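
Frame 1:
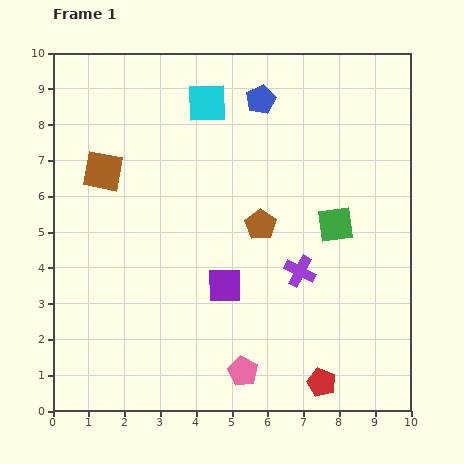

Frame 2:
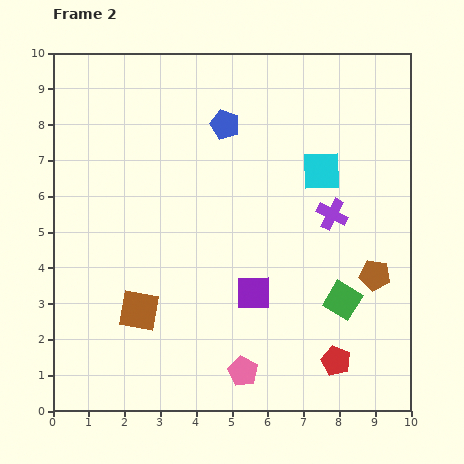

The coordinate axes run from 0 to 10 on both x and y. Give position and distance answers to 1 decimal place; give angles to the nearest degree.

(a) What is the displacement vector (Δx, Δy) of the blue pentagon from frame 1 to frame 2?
(-1.0, -0.7)

The blue pentagon was at (5.8, 8.7) in frame 1 and (4.8, 8.0) in frame 2.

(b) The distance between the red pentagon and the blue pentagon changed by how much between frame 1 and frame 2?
-0.8

Distance in frame 1: 8.1. Distance in frame 2: 7.3.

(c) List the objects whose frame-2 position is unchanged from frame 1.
the pink pentagon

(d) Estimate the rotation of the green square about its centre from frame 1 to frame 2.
39° clockwise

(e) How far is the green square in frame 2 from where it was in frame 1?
2.1

The green square moved from (7.9, 5.2) to (8.1, 3.1), a distance of √(0.2² + 2.1²) ≈ 2.1.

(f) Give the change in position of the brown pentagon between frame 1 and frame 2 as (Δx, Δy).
(3.2, -1.4)

The brown pentagon was at (5.8, 5.2) in frame 1 and (9.0, 3.8) in frame 2.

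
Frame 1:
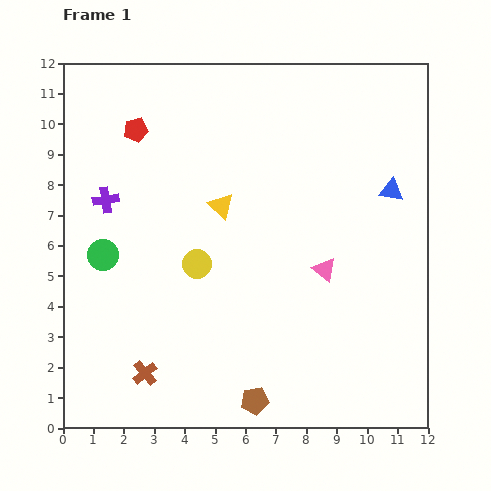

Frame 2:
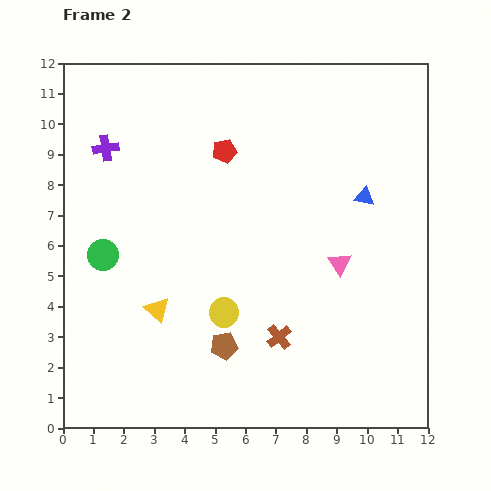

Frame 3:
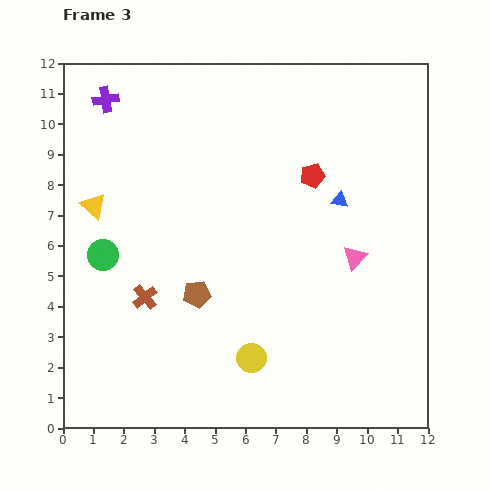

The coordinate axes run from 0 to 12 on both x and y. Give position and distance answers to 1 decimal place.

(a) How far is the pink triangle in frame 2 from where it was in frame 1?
0.5

The pink triangle moved from (8.6, 5.2) to (9.1, 5.4), a distance of √(0.5² + 0.2²) ≈ 0.5.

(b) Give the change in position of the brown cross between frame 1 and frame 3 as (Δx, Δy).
(0.0, 2.5)

The brown cross was at (2.7, 1.8) in frame 1 and (2.7, 4.3) in frame 3.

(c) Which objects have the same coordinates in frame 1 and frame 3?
the green circle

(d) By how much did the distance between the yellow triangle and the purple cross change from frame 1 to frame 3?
-0.3

Distance in frame 1: 3.8. Distance in frame 3: 3.5.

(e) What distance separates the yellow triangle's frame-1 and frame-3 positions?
4.2

The yellow triangle moved from (5.2, 7.3) to (1.0, 7.3), a distance of √(4.2² + 0.0²) ≈ 4.2.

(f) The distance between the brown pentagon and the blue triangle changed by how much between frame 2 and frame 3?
-1.1

Distance in frame 2: 6.7. Distance in frame 3: 5.6.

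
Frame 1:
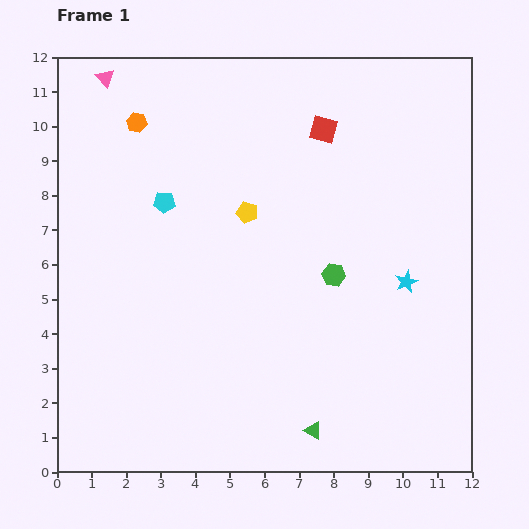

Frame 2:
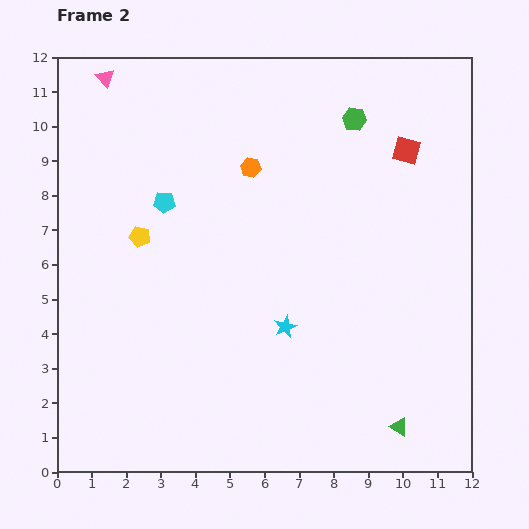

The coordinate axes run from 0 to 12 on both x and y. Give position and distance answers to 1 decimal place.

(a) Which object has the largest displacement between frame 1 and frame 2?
the green hexagon

(moved 4.5; next 3.7)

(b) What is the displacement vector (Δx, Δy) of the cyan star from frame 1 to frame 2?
(-3.5, -1.3)

The cyan star was at (10.1, 5.5) in frame 1 and (6.6, 4.2) in frame 2.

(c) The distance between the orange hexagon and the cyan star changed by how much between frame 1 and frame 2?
-4.4

Distance in frame 1: 9.1. Distance in frame 2: 4.7.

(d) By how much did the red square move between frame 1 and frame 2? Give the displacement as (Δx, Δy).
(2.4, -0.6)

The red square was at (7.7, 9.9) in frame 1 and (10.1, 9.3) in frame 2.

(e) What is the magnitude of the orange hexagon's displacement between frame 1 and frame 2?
3.5

The orange hexagon moved from (2.3, 10.1) to (5.6, 8.8), a distance of √(3.3² + 1.3²) ≈ 3.5.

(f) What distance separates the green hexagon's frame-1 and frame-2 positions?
4.5

The green hexagon moved from (8.0, 5.7) to (8.6, 10.2), a distance of √(0.6² + 4.5²) ≈ 4.5.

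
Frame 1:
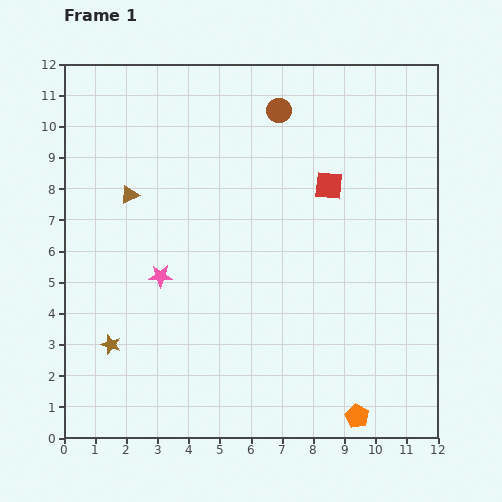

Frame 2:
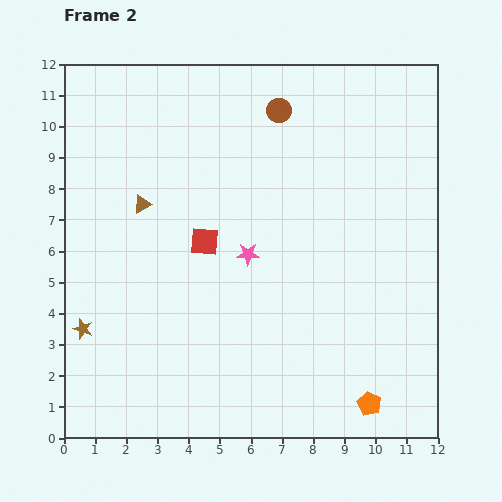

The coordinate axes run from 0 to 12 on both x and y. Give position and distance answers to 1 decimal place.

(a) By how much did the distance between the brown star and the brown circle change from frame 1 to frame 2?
+0.2

Distance in frame 1: 9.2. Distance in frame 2: 9.4.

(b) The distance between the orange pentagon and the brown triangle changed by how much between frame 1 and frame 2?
-0.5

Distance in frame 1: 10.2. Distance in frame 2: 9.7.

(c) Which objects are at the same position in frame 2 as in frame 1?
the brown circle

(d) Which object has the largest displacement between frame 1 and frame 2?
the red square

(moved 4.4; next 2.9)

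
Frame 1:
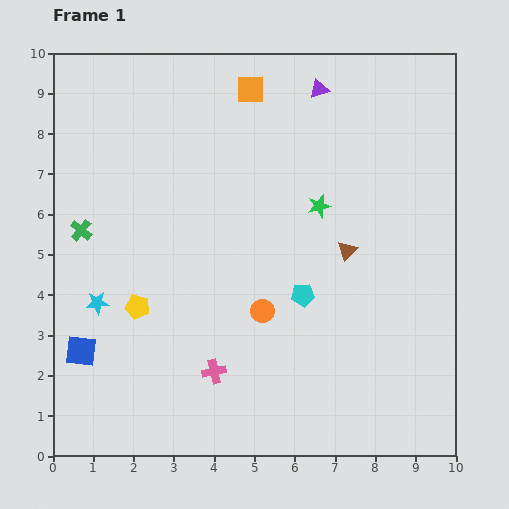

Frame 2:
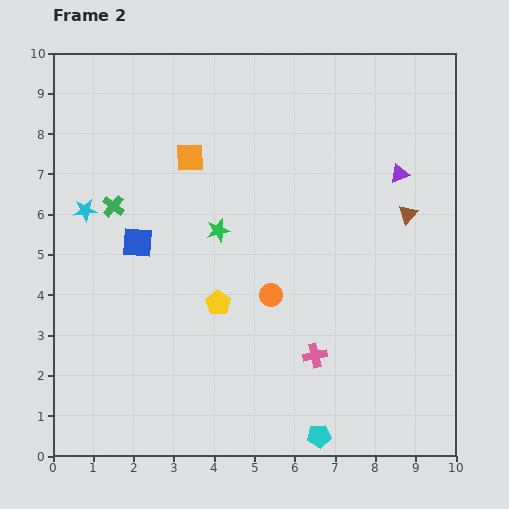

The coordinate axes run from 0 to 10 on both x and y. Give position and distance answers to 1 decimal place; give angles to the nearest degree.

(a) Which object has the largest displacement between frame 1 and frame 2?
the cyan pentagon

(moved 3.5; next 3.0)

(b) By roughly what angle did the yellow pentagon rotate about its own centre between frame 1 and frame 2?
21° clockwise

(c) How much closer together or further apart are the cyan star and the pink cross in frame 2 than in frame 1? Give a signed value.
+3.3

Distance in frame 1: 3.4. Distance in frame 2: 6.7.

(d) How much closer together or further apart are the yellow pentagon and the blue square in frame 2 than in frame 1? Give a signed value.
+0.7

Distance in frame 1: 1.8. Distance in frame 2: 2.5.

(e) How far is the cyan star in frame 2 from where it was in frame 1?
2.3

The cyan star moved from (1.1, 3.8) to (0.8, 6.1), a distance of √(0.3² + 2.3²) ≈ 2.3.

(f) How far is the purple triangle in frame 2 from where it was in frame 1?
2.9

The purple triangle moved from (6.6, 9.1) to (8.6, 7.0), a distance of √(2.0² + 2.1²) ≈ 2.9.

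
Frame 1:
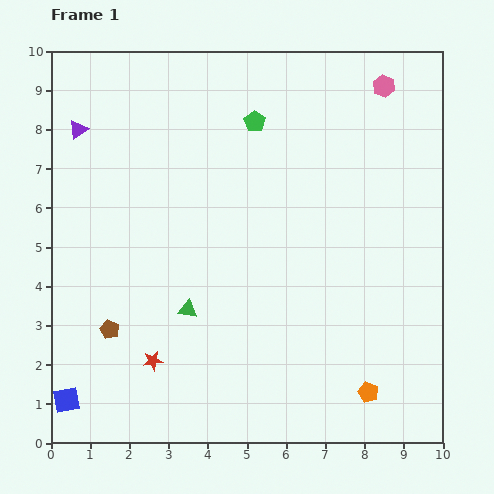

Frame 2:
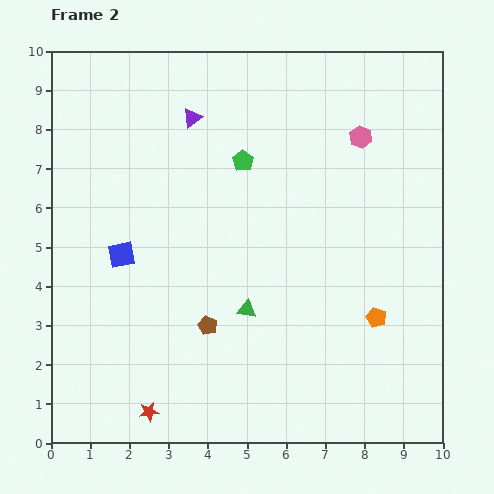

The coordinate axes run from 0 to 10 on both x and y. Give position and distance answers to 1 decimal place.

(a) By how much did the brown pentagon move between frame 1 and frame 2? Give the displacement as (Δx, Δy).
(2.5, 0.1)

The brown pentagon was at (1.5, 2.9) in frame 1 and (4.0, 3.0) in frame 2.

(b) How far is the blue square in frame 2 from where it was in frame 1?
4.0

The blue square moved from (0.4, 1.1) to (1.8, 4.8), a distance of √(1.4² + 3.7²) ≈ 4.0.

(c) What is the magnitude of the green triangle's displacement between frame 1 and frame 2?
1.5

The green triangle moved from (3.5, 3.4) to (5.0, 3.4), a distance of √(1.5² + 0.0²) ≈ 1.5.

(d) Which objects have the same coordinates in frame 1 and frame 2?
none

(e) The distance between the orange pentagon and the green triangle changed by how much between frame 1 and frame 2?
-1.8

Distance in frame 1: 5.1. Distance in frame 2: 3.3.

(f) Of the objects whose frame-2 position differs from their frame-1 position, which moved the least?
the green pentagon

(moved 1.0)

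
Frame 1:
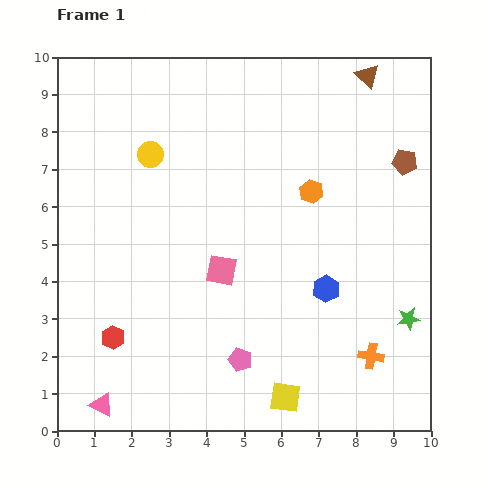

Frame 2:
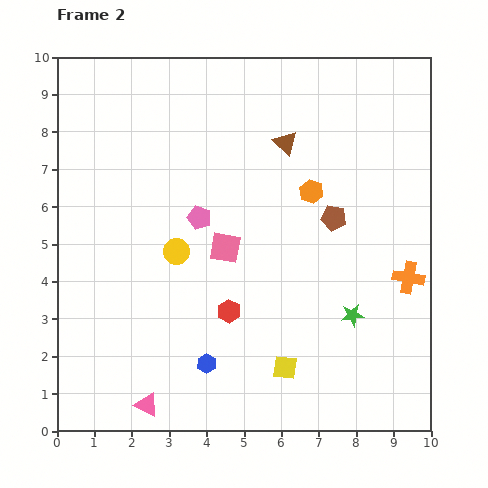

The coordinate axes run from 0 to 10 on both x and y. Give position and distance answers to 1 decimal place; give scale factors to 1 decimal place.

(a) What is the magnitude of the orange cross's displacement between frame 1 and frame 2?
2.3

The orange cross moved from (8.4, 2.0) to (9.4, 4.1), a distance of √(1.0² + 2.1²) ≈ 2.3.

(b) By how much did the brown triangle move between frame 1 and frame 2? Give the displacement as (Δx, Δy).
(-2.2, -1.8)

The brown triangle was at (8.3, 9.5) in frame 1 and (6.1, 7.7) in frame 2.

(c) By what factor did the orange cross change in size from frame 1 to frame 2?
1.3×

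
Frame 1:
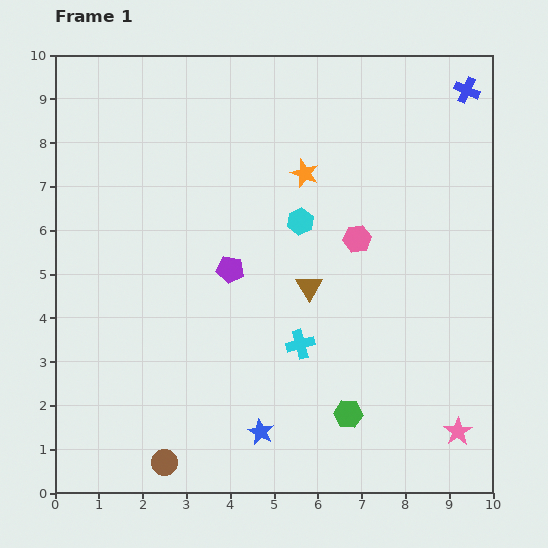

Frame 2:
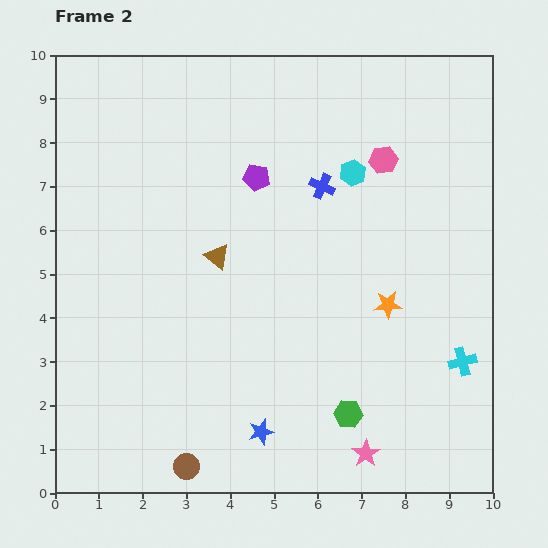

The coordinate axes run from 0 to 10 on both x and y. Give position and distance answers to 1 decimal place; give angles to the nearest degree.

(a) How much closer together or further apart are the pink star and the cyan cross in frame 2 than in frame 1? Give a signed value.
-1.1

Distance in frame 1: 4.1. Distance in frame 2: 3.0.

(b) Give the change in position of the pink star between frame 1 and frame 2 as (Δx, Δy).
(-2.1, -0.5)

The pink star was at (9.2, 1.4) in frame 1 and (7.1, 0.9) in frame 2.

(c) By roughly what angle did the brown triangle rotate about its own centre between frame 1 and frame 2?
21° counter-clockwise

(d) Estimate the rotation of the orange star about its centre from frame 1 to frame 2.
25° counter-clockwise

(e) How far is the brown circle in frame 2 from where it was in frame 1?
0.5

The brown circle moved from (2.5, 0.7) to (3.0, 0.6), a distance of √(0.5² + 0.1²) ≈ 0.5.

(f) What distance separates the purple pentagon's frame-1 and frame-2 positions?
2.2

The purple pentagon moved from (4.0, 5.1) to (4.6, 7.2), a distance of √(0.6² + 2.1²) ≈ 2.2.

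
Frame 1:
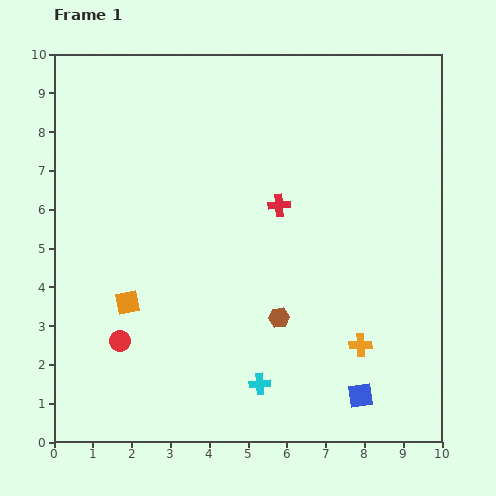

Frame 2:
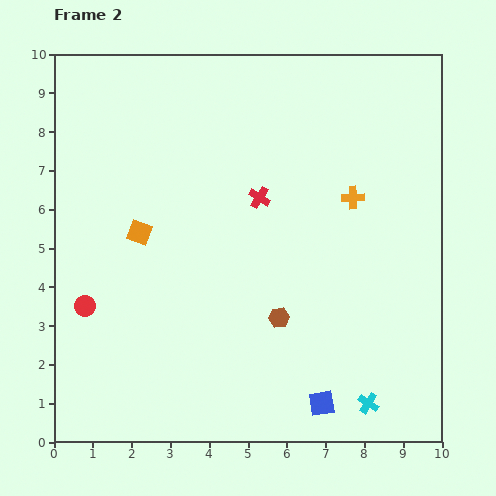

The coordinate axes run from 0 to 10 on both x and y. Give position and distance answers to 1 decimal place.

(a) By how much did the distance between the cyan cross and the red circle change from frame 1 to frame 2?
+3.9

Distance in frame 1: 3.8. Distance in frame 2: 7.7.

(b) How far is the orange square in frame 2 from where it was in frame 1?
1.8

The orange square moved from (1.9, 3.6) to (2.2, 5.4), a distance of √(0.3² + 1.8²) ≈ 1.8.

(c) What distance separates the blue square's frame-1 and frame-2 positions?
1.0

The blue square moved from (7.9, 1.2) to (6.9, 1.0), a distance of √(1.0² + 0.2²) ≈ 1.0.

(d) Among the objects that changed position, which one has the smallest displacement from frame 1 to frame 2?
the red cross

(moved 0.5)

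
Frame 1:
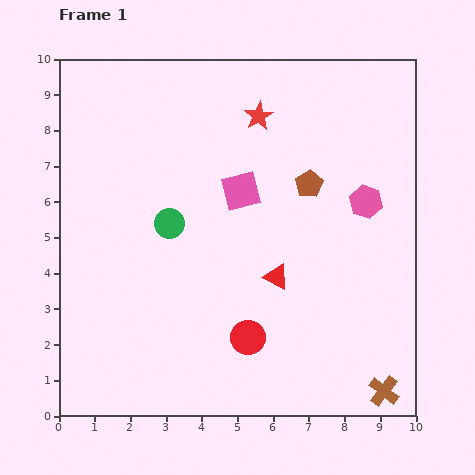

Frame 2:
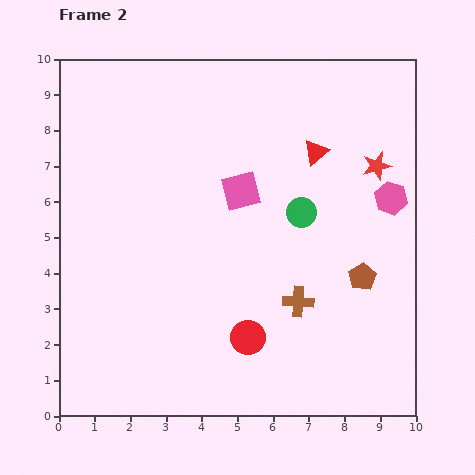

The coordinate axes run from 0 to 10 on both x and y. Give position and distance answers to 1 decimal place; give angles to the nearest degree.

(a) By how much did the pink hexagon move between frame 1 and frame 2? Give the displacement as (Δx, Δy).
(0.7, 0.1)

The pink hexagon was at (8.6, 6.0) in frame 1 and (9.3, 6.1) in frame 2.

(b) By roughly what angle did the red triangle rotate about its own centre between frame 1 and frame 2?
52° clockwise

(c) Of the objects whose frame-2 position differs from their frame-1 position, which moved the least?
the pink hexagon

(moved 0.7)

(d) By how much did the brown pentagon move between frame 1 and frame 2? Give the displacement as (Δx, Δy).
(1.5, -2.6)

The brown pentagon was at (7.0, 6.5) in frame 1 and (8.5, 3.9) in frame 2.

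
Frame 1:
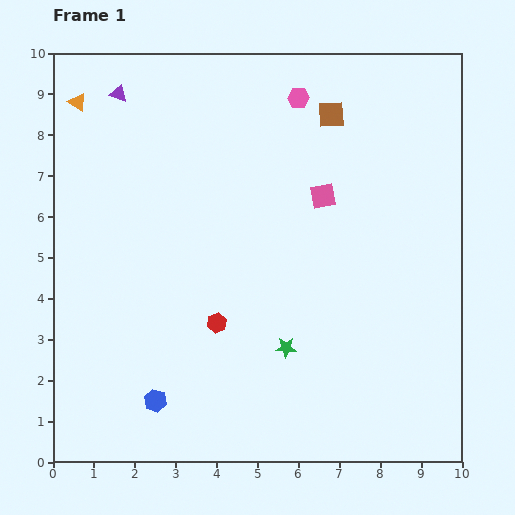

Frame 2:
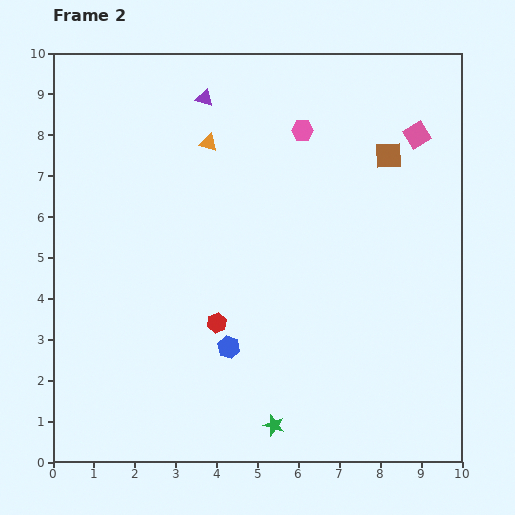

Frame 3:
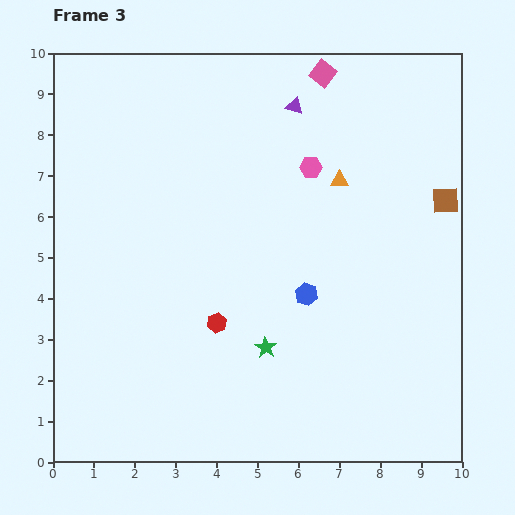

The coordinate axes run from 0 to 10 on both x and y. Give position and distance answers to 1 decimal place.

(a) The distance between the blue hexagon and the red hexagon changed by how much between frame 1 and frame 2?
-1.7

Distance in frame 1: 2.4. Distance in frame 2: 0.7.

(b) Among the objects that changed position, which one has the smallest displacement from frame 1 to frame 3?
the green star

(moved 0.5)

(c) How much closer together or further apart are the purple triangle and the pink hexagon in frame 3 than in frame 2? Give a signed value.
-0.9

Distance in frame 2: 2.5. Distance in frame 3: 1.6.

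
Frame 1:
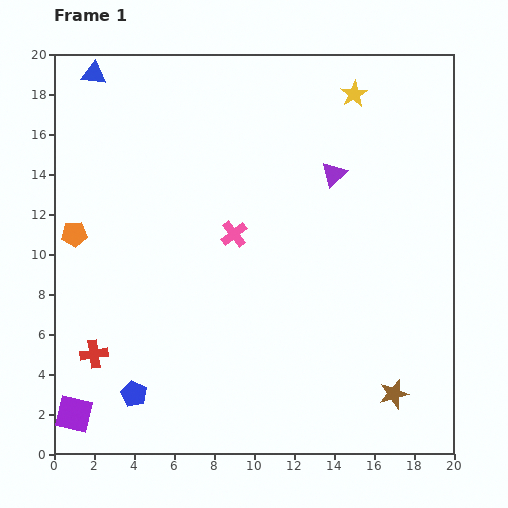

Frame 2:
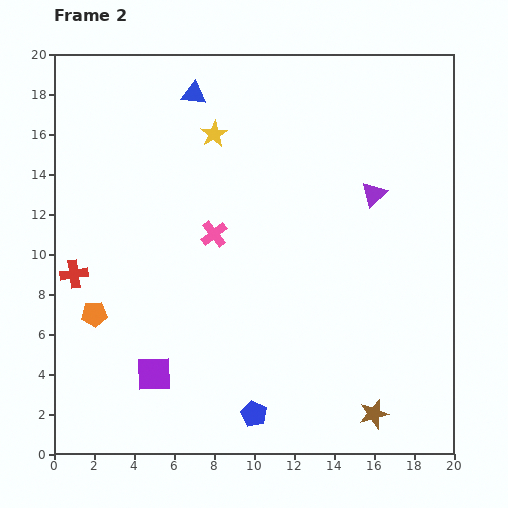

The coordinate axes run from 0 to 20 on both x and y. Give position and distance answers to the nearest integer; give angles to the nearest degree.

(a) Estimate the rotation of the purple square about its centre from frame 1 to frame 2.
16° counter-clockwise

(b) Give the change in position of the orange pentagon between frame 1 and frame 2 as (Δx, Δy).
(1, -4)

The orange pentagon was at (1, 11) in frame 1 and (2, 7) in frame 2.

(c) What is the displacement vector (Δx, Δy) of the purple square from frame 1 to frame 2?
(4, 2)

The purple square was at (1, 2) in frame 1 and (5, 4) in frame 2.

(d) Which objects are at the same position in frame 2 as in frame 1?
none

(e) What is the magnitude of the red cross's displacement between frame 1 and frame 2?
4

The red cross moved from (2, 5) to (1, 9), a distance of √(1² + 4²) ≈ 4.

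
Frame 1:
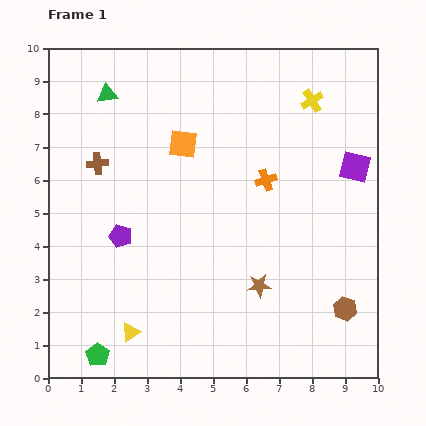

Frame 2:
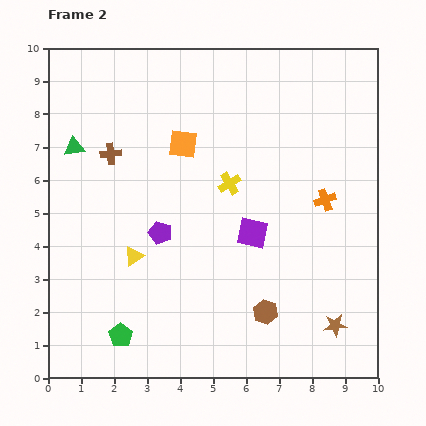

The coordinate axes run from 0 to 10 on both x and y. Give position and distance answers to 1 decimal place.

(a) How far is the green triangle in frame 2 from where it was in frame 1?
1.9

The green triangle moved from (1.8, 8.6) to (0.8, 7.0), a distance of √(1.0² + 1.6²) ≈ 1.9.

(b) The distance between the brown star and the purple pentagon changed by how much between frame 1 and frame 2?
+1.5

Distance in frame 1: 4.5. Distance in frame 2: 6.0.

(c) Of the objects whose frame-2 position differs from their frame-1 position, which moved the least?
the brown cross

(moved 0.5)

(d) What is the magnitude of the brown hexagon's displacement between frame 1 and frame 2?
2.4

The brown hexagon moved from (9.0, 2.1) to (6.6, 2.0), a distance of √(2.4² + 0.1²) ≈ 2.4.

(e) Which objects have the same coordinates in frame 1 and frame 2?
the orange square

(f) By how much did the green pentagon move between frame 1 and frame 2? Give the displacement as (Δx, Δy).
(0.7, 0.6)

The green pentagon was at (1.5, 0.7) in frame 1 and (2.2, 1.3) in frame 2.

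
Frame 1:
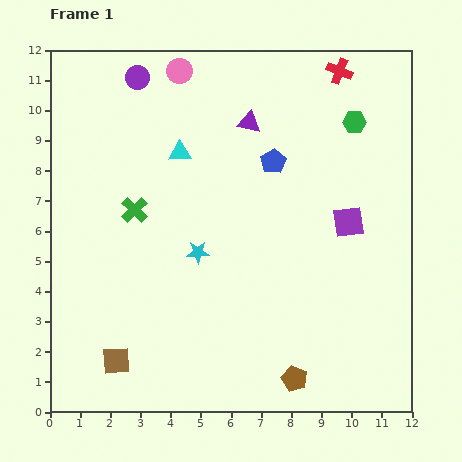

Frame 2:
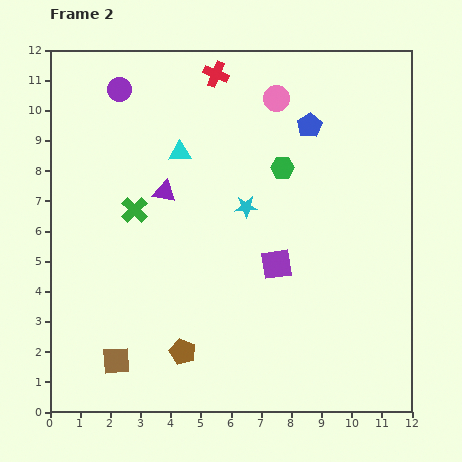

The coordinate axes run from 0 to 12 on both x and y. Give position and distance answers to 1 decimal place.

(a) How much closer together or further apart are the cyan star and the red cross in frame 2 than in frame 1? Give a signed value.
-3.1

Distance in frame 1: 7.6. Distance in frame 2: 4.5.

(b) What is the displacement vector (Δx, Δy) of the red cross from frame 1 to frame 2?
(-4.1, -0.1)

The red cross was at (9.6, 11.3) in frame 1 and (5.5, 11.2) in frame 2.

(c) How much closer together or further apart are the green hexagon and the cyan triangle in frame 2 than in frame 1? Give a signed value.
-2.5

Distance in frame 1: 5.9. Distance in frame 2: 3.4.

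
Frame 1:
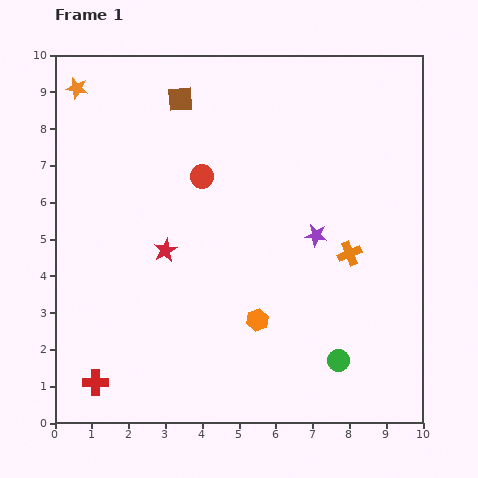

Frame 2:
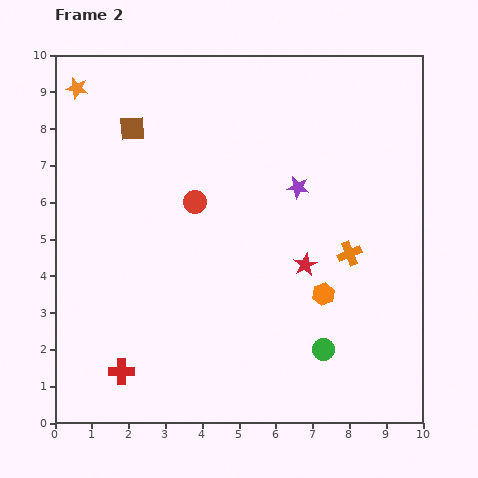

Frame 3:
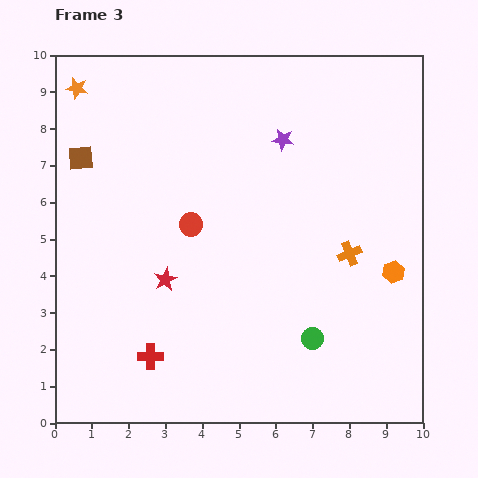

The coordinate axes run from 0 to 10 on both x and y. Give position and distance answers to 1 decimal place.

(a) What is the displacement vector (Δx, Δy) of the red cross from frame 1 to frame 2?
(0.7, 0.3)

The red cross was at (1.1, 1.1) in frame 1 and (1.8, 1.4) in frame 2.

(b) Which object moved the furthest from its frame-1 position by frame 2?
the red star

(moved 3.8; next 1.9)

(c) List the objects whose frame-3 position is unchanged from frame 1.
the orange cross, the orange star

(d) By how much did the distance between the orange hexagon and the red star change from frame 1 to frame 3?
+3.1

Distance in frame 1: 3.1. Distance in frame 3: 6.2.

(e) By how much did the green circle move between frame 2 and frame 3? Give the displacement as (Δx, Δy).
(-0.3, 0.3)

The green circle was at (7.3, 2.0) in frame 2 and (7.0, 2.3) in frame 3.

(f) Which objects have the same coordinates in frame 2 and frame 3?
the orange cross, the orange star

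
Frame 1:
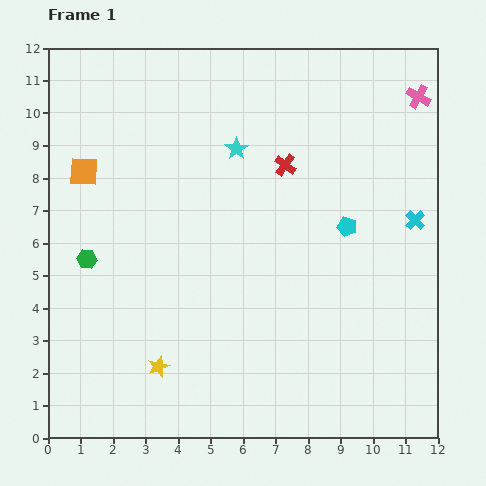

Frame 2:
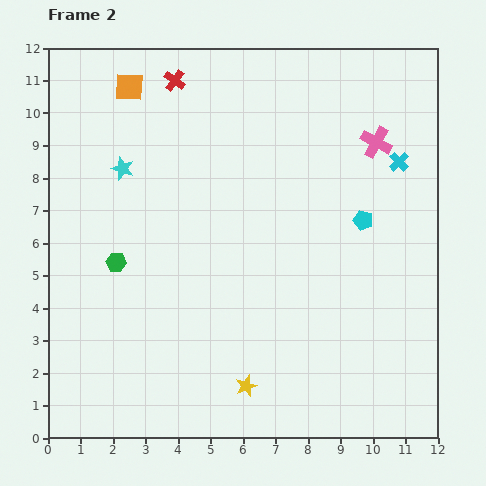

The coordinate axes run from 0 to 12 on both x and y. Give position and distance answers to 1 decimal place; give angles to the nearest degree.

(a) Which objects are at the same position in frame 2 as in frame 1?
none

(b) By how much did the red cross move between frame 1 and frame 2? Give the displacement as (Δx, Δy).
(-3.4, 2.6)

The red cross was at (7.3, 8.4) in frame 1 and (3.9, 11.0) in frame 2.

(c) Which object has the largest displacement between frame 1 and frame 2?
the red cross

(moved 4.3; next 3.6)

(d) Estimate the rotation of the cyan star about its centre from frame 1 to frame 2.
18° counter-clockwise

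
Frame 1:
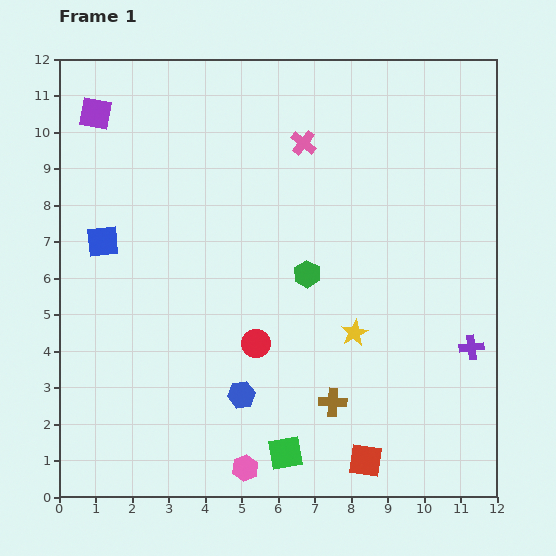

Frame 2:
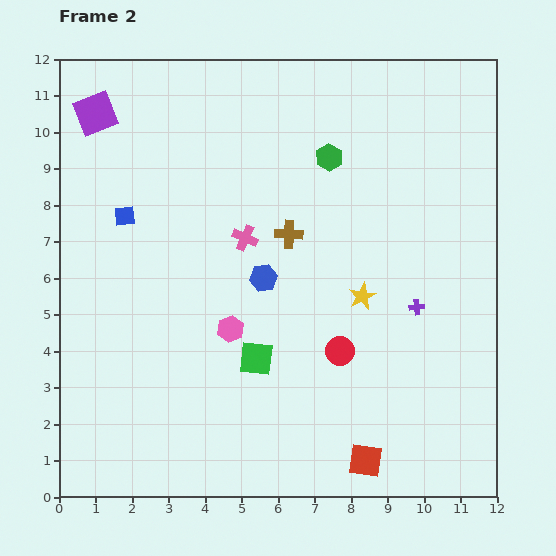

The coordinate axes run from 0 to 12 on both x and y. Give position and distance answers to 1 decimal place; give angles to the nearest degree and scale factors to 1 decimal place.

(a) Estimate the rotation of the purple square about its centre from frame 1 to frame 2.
32° counter-clockwise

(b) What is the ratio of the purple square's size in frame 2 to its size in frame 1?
1.3×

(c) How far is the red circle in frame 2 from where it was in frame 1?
2.3

The red circle moved from (5.4, 4.2) to (7.7, 4.0), a distance of √(2.3² + 0.2²) ≈ 2.3.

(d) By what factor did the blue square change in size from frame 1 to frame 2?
0.6×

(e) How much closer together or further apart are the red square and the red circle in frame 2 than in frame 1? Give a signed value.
-1.3

Distance in frame 1: 4.4. Distance in frame 2: 3.1.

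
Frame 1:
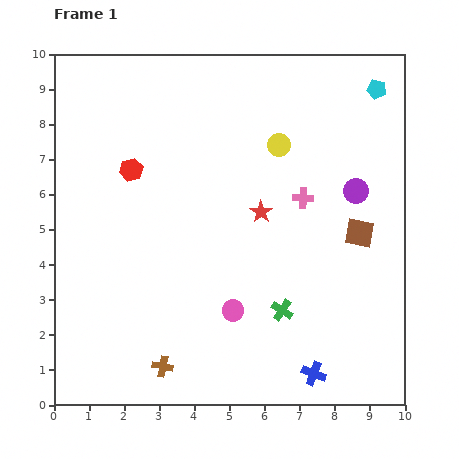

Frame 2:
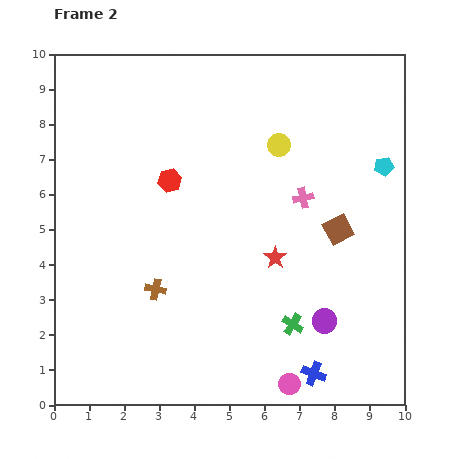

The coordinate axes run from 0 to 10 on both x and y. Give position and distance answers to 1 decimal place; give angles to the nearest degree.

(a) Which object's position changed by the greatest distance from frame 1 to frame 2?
the purple circle

(moved 3.8; next 2.6)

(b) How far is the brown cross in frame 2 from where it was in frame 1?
2.2

The brown cross moved from (3.1, 1.1) to (2.9, 3.3), a distance of √(0.2² + 2.2²) ≈ 2.2.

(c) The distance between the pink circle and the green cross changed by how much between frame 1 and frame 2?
+0.3

Distance in frame 1: 1.4. Distance in frame 2: 1.7.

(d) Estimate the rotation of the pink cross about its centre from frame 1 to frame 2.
15° counter-clockwise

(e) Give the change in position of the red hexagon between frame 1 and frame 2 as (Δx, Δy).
(1.1, -0.3)

The red hexagon was at (2.2, 6.7) in frame 1 and (3.3, 6.4) in frame 2.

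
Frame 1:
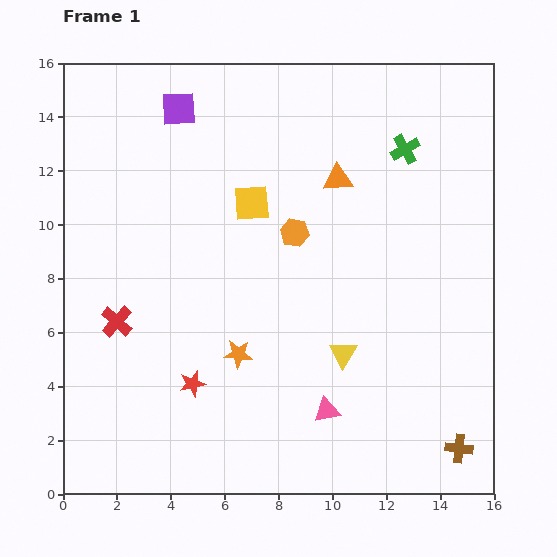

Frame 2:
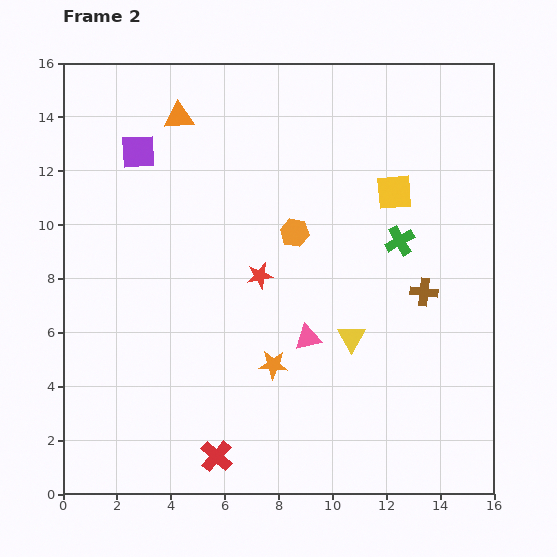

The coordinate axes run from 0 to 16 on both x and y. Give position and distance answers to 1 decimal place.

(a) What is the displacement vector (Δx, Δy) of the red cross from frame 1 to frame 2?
(3.7, -5.0)

The red cross was at (2.0, 6.4) in frame 1 and (5.7, 1.4) in frame 2.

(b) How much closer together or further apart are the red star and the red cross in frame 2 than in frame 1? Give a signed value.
+3.3

Distance in frame 1: 3.6. Distance in frame 2: 6.9.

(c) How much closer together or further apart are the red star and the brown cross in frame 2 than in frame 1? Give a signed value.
-4.1

Distance in frame 1: 10.2. Distance in frame 2: 6.1.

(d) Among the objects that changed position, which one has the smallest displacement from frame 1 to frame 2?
the yellow triangle

(moved 0.7)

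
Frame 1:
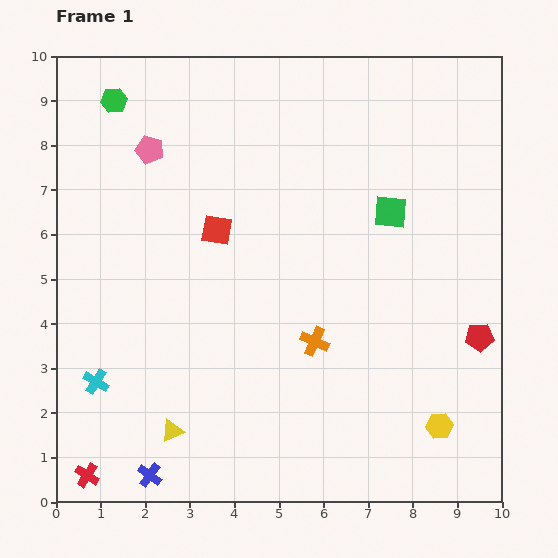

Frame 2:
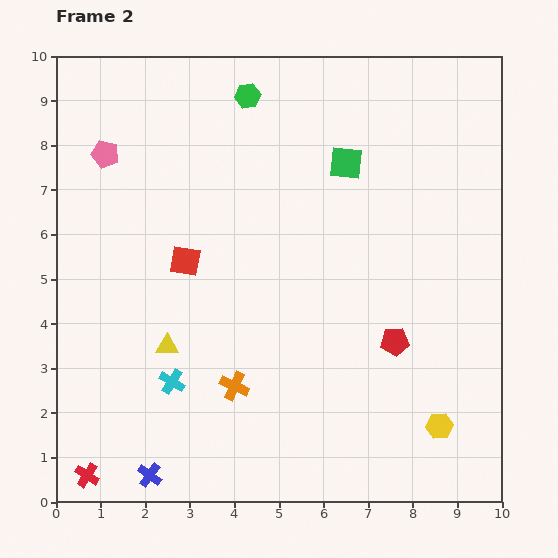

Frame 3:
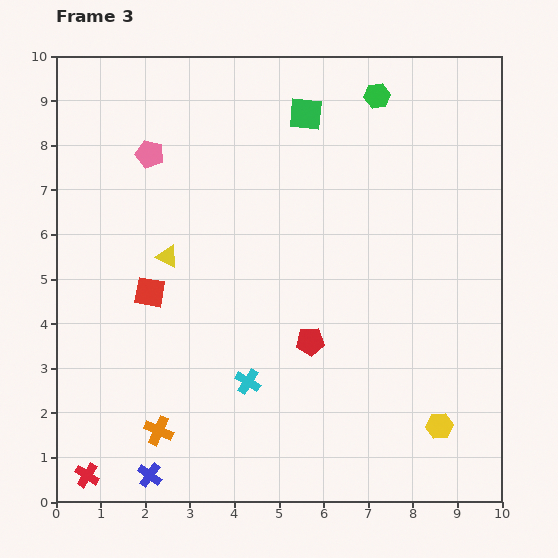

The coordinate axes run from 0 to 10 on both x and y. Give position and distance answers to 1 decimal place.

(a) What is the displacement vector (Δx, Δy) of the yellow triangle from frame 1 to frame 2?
(-0.1, 1.9)

The yellow triangle was at (2.6, 1.6) in frame 1 and (2.5, 3.5) in frame 2.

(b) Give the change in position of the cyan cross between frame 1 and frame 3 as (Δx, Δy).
(3.4, 0.0)

The cyan cross was at (0.9, 2.7) in frame 1 and (4.3, 2.7) in frame 3.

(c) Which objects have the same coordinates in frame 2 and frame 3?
the blue cross, the yellow hexagon, the red cross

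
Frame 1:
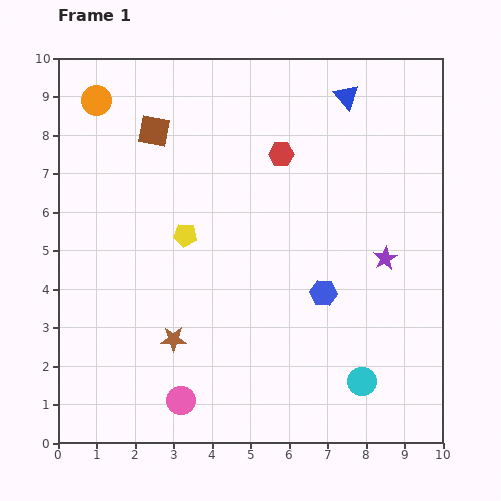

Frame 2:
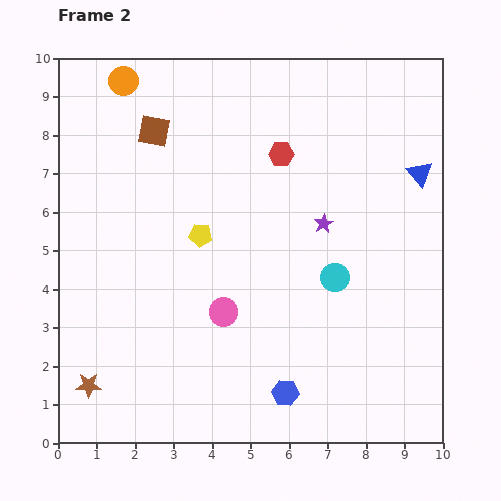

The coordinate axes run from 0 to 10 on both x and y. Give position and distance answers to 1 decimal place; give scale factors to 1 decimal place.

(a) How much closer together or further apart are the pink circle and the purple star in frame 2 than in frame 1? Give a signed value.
-3.0

Distance in frame 1: 6.5. Distance in frame 2: 3.5.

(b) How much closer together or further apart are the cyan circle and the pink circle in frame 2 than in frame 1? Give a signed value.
-1.7

Distance in frame 1: 4.7. Distance in frame 2: 3.0.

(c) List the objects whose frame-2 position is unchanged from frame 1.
the brown square, the red hexagon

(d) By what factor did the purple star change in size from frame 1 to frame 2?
0.8×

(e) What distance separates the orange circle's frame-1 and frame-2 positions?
0.9

The orange circle moved from (1.0, 8.9) to (1.7, 9.4), a distance of √(0.7² + 0.5²) ≈ 0.9.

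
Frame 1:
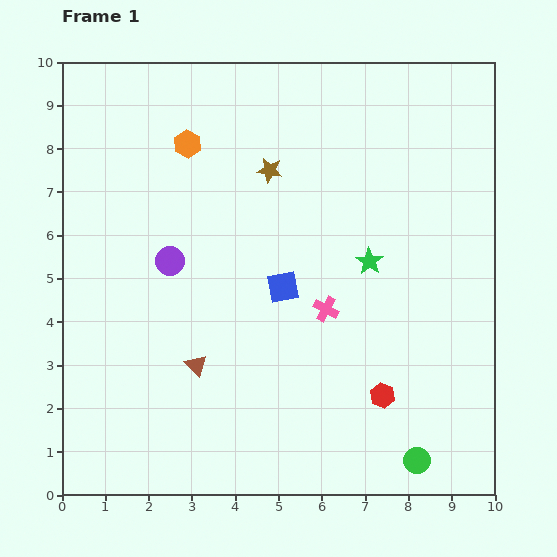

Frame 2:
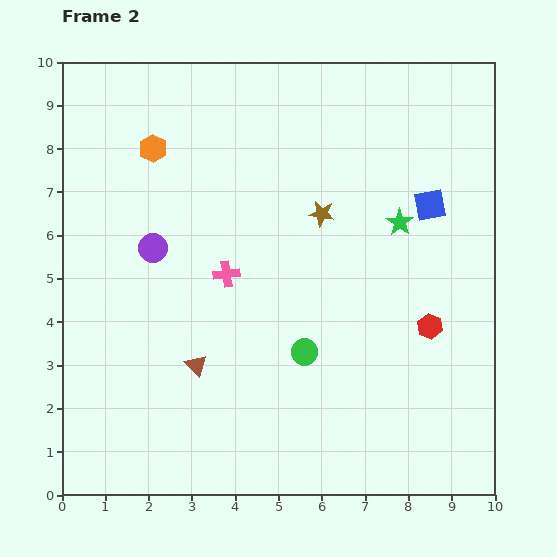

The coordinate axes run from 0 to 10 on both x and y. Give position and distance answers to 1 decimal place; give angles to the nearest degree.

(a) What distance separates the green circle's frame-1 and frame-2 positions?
3.6

The green circle moved from (8.2, 0.8) to (5.6, 3.3), a distance of √(2.6² + 2.5²) ≈ 3.6.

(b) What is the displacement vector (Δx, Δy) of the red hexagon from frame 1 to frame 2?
(1.1, 1.6)

The red hexagon was at (7.4, 2.3) in frame 1 and (8.5, 3.9) in frame 2.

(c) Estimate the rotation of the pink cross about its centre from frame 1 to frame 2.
35° counter-clockwise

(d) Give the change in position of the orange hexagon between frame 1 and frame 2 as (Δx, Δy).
(-0.8, -0.1)

The orange hexagon was at (2.9, 8.1) in frame 1 and (2.1, 8.0) in frame 2.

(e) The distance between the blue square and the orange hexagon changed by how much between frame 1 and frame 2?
+2.5

Distance in frame 1: 4.0. Distance in frame 2: 6.5.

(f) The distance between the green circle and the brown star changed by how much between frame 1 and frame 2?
-4.3

Distance in frame 1: 7.5. Distance in frame 2: 3.2.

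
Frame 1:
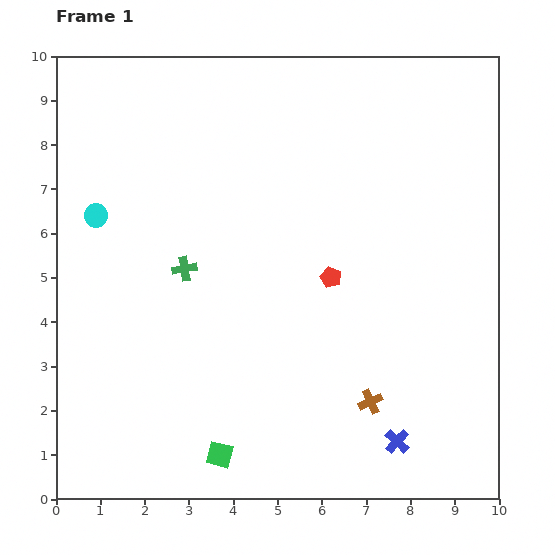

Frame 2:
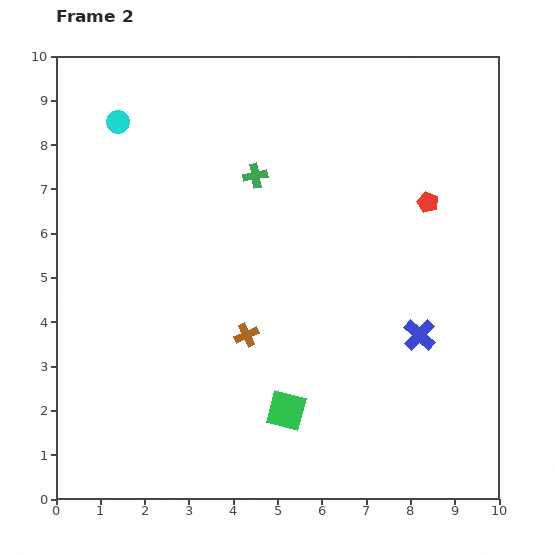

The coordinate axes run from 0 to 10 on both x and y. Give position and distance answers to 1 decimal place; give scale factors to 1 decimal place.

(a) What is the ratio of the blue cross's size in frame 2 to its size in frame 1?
1.3×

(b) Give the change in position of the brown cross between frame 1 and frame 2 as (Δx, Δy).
(-2.8, 1.5)

The brown cross was at (7.1, 2.2) in frame 1 and (4.3, 3.7) in frame 2.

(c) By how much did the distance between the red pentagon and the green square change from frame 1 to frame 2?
+1.0

Distance in frame 1: 4.7. Distance in frame 2: 5.7.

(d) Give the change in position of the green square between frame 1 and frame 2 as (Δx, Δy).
(1.5, 1.0)

The green square was at (3.7, 1.0) in frame 1 and (5.2, 2.0) in frame 2.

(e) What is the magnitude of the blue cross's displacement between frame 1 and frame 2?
2.5

The blue cross moved from (7.7, 1.3) to (8.2, 3.7), a distance of √(0.5² + 2.4²) ≈ 2.5.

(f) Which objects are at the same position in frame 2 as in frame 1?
none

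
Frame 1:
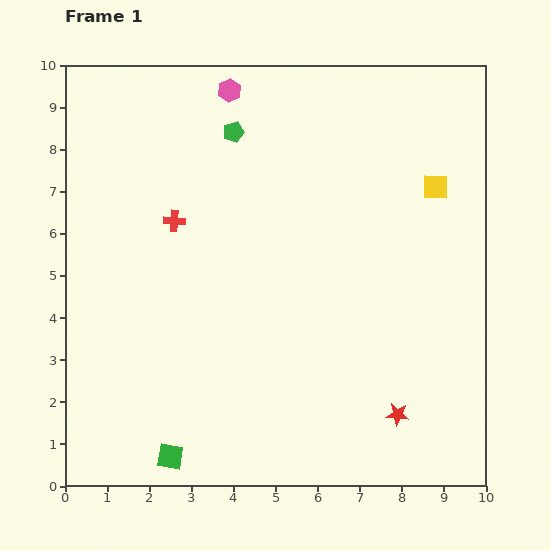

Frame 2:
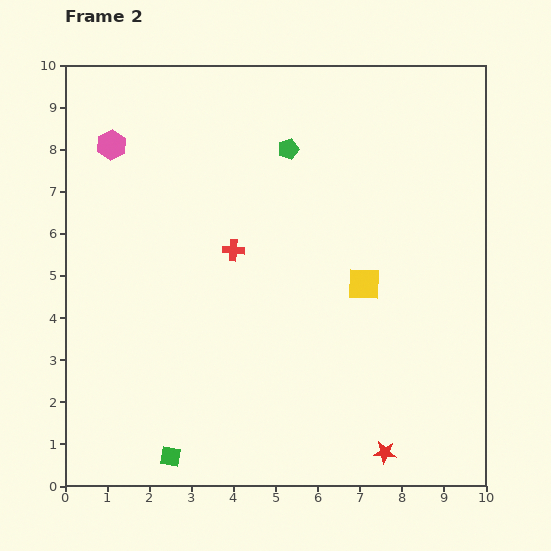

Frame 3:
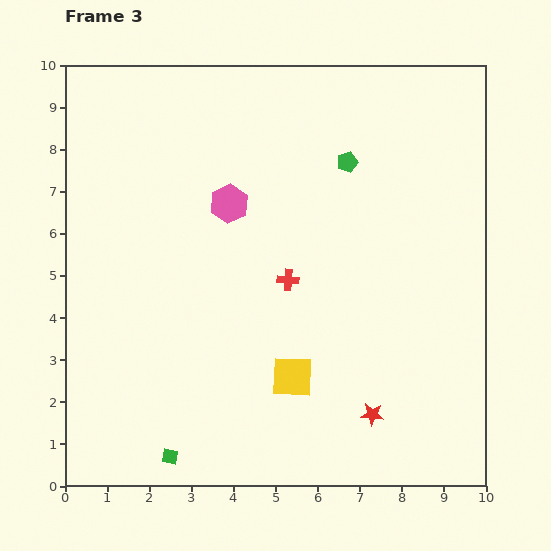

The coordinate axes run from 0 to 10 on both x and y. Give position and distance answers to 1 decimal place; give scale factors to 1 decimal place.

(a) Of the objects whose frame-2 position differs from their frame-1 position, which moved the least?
the red star

(moved 0.9)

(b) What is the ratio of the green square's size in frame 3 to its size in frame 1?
0.6×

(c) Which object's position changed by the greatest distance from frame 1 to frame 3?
the yellow square

(moved 5.6; next 3.0)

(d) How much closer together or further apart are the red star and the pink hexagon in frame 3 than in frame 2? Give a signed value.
-3.8

Distance in frame 2: 9.8. Distance in frame 3: 6.0.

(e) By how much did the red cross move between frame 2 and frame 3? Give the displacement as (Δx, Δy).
(1.3, -0.7)

The red cross was at (4.0, 5.6) in frame 2 and (5.3, 4.9) in frame 3.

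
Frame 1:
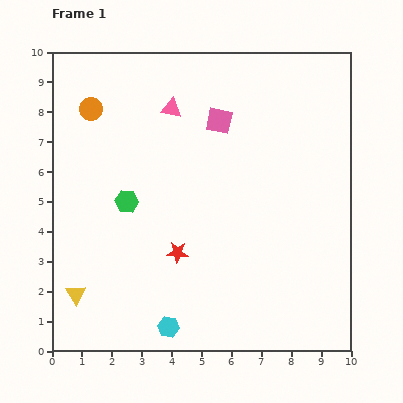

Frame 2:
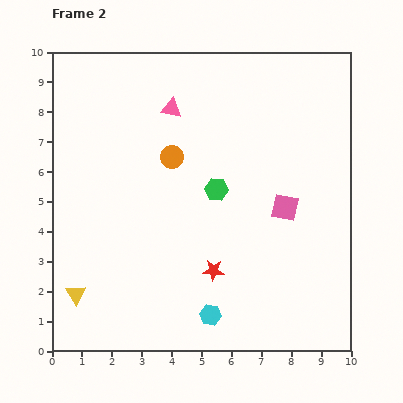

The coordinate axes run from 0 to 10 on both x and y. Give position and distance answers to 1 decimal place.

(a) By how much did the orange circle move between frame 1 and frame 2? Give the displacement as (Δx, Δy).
(2.7, -1.6)

The orange circle was at (1.3, 8.1) in frame 1 and (4.0, 6.5) in frame 2.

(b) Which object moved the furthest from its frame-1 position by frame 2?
the pink square

(moved 3.6; next 3.1)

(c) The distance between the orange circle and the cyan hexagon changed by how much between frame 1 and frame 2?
-2.2

Distance in frame 1: 7.7. Distance in frame 2: 5.5.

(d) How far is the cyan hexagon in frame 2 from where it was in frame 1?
1.5

The cyan hexagon moved from (3.9, 0.8) to (5.3, 1.2), a distance of √(1.4² + 0.4²) ≈ 1.5.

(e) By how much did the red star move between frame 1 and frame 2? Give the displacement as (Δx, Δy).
(1.2, -0.6)

The red star was at (4.2, 3.3) in frame 1 and (5.4, 2.7) in frame 2.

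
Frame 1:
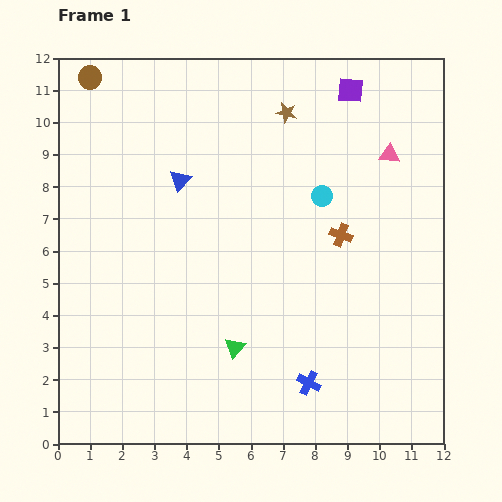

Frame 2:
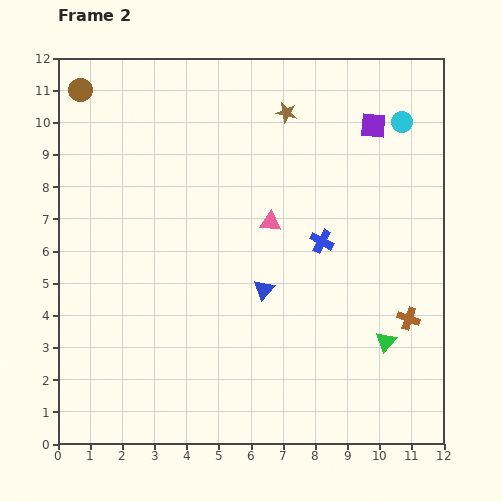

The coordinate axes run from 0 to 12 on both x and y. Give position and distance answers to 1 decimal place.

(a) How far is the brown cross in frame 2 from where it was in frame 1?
3.3

The brown cross moved from (8.8, 6.5) to (10.9, 3.9), a distance of √(2.1² + 2.6²) ≈ 3.3.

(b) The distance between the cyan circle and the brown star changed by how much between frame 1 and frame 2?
+0.8

Distance in frame 1: 2.8. Distance in frame 2: 3.6.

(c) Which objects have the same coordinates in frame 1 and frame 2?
the brown star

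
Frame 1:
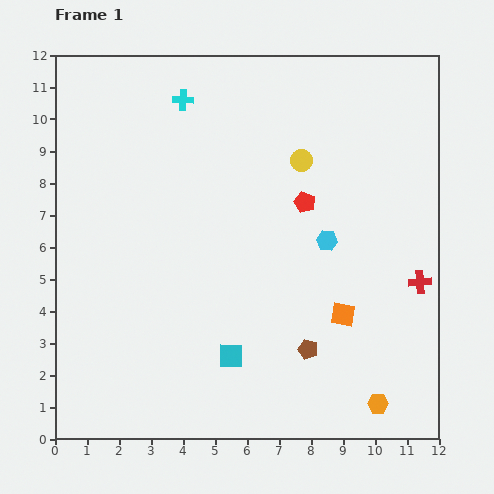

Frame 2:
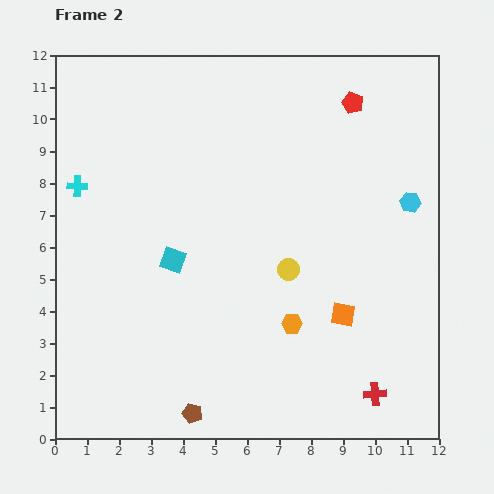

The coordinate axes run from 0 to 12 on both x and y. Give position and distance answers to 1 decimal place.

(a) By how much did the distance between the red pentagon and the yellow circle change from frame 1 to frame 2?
+4.3

Distance in frame 1: 1.3. Distance in frame 2: 5.6.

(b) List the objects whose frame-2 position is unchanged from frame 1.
the orange square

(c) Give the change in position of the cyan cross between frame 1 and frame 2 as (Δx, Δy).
(-3.3, -2.7)

The cyan cross was at (4.0, 10.6) in frame 1 and (0.7, 7.9) in frame 2.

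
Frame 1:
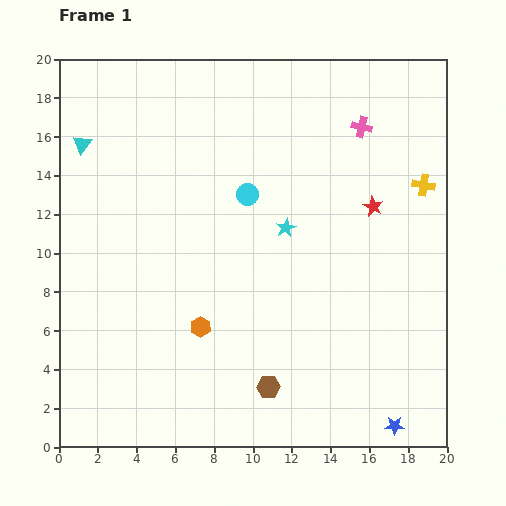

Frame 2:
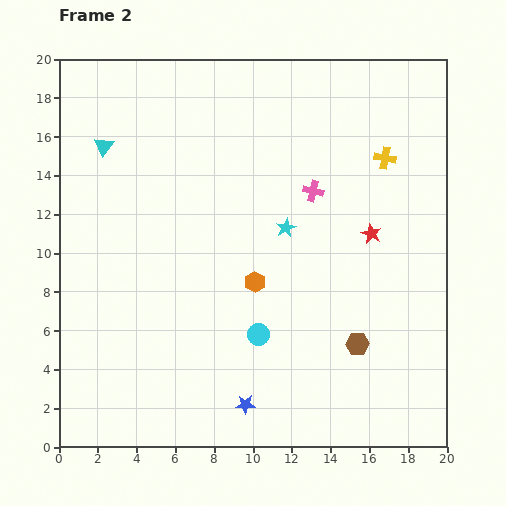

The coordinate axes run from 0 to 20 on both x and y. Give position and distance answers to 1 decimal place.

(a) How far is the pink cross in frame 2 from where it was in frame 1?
4.1

The pink cross moved from (15.6, 16.5) to (13.1, 13.2), a distance of √(2.5² + 3.3²) ≈ 4.1.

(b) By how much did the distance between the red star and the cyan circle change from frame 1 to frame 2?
+1.3

Distance in frame 1: 6.5. Distance in frame 2: 7.8.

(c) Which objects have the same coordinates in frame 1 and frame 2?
the cyan star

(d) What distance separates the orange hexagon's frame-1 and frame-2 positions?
3.6

The orange hexagon moved from (7.3, 6.2) to (10.1, 8.5), a distance of √(2.8² + 2.3²) ≈ 3.6.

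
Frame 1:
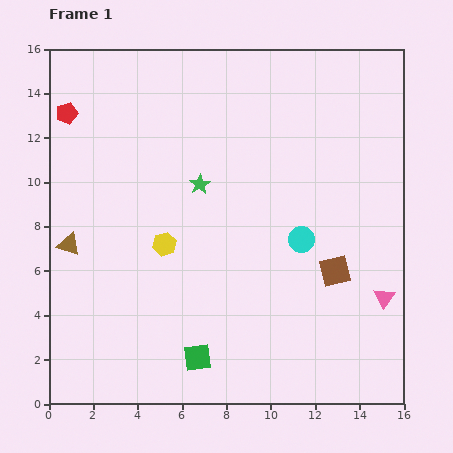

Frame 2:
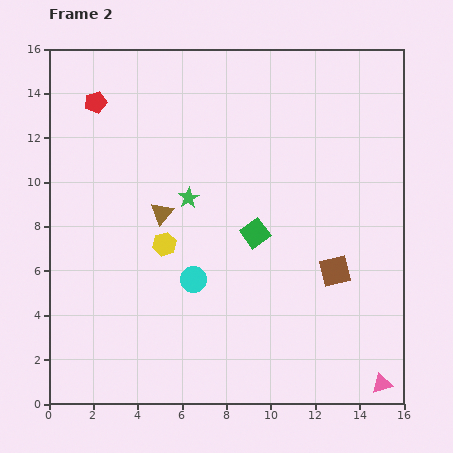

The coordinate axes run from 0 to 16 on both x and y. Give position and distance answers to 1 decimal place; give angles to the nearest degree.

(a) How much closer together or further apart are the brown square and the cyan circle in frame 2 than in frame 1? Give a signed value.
+4.3

Distance in frame 1: 2.1. Distance in frame 2: 6.4.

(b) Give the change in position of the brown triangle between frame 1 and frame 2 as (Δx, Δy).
(4.2, 1.4)

The brown triangle was at (0.9, 7.2) in frame 1 and (5.1, 8.6) in frame 2.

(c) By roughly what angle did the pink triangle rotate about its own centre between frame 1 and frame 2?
39° clockwise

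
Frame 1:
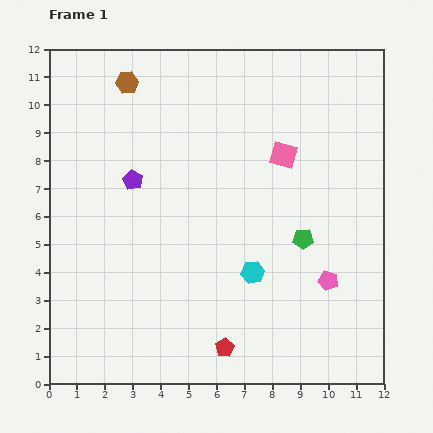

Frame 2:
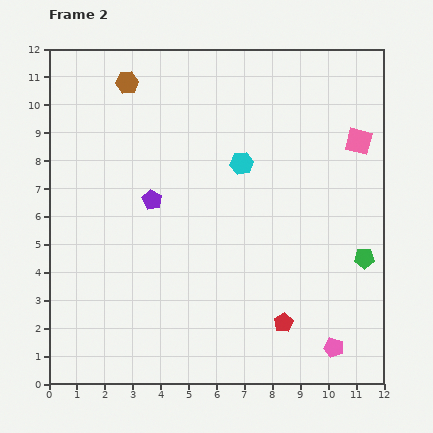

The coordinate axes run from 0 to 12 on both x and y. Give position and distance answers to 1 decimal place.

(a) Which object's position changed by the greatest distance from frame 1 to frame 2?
the cyan hexagon

(moved 3.9; next 2.7)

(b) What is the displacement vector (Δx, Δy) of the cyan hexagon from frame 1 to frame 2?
(-0.4, 3.9)

The cyan hexagon was at (7.3, 4.0) in frame 1 and (6.9, 7.9) in frame 2.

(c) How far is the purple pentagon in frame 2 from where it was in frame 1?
1.0

The purple pentagon moved from (3.0, 7.3) to (3.7, 6.6), a distance of √(0.7² + 0.7²) ≈ 1.0.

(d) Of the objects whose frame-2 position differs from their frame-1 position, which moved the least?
the purple pentagon

(moved 1.0)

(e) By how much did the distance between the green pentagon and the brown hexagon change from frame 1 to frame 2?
+2.2

Distance in frame 1: 8.4. Distance in frame 2: 10.6.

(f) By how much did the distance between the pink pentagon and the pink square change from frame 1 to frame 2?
+2.7

Distance in frame 1: 4.8. Distance in frame 2: 7.5.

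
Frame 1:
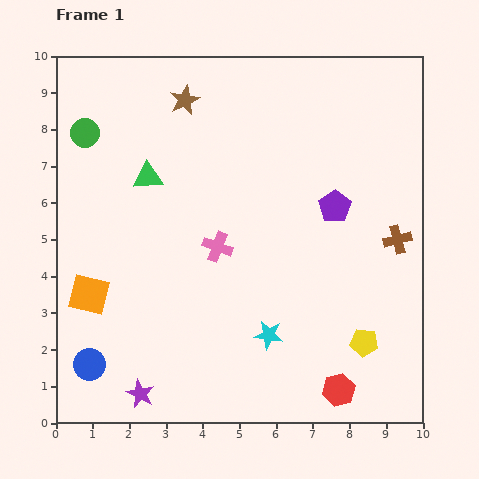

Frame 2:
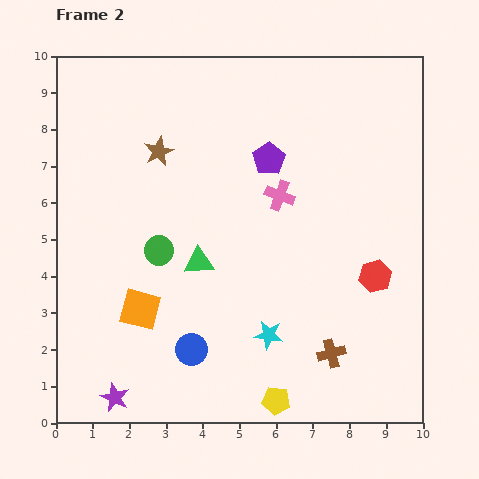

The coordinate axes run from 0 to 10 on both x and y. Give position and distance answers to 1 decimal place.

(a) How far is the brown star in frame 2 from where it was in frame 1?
1.6

The brown star moved from (3.5, 8.8) to (2.8, 7.4), a distance of √(0.7² + 1.4²) ≈ 1.6.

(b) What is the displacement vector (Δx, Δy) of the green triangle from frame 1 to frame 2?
(1.4, -2.3)

The green triangle was at (2.5, 6.7) in frame 1 and (3.9, 4.4) in frame 2.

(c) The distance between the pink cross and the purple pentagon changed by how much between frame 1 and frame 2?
-2.4

Distance in frame 1: 3.4. Distance in frame 2: 1.0.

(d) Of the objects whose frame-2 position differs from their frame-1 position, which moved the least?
the purple star

(moved 0.7)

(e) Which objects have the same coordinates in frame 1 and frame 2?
the cyan star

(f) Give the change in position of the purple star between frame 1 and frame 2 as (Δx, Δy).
(-0.7, -0.1)

The purple star was at (2.3, 0.8) in frame 1 and (1.6, 0.7) in frame 2.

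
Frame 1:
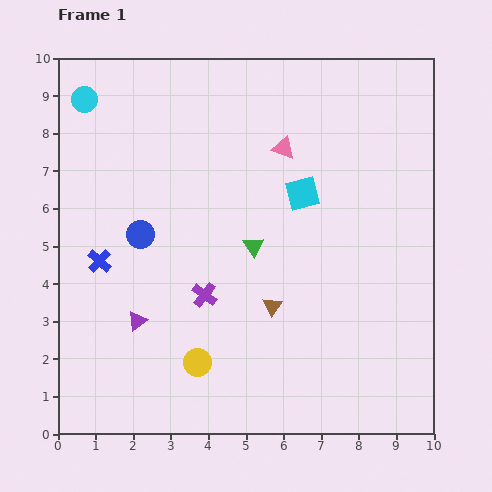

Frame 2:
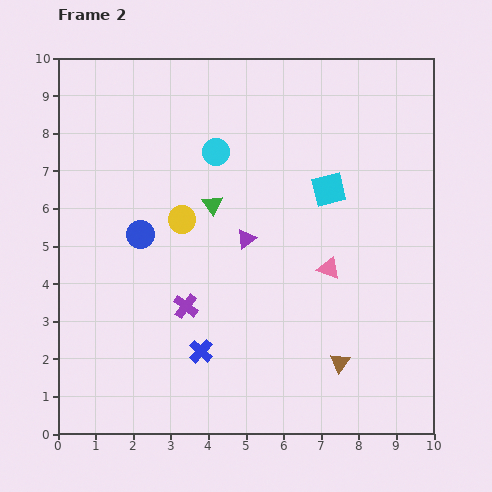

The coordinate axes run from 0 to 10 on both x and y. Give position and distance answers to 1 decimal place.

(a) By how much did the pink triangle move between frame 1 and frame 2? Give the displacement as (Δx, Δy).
(1.2, -3.2)

The pink triangle was at (6.0, 7.6) in frame 1 and (7.2, 4.4) in frame 2.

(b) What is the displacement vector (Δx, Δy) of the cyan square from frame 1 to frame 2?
(0.7, 0.1)

The cyan square was at (6.5, 6.4) in frame 1 and (7.2, 6.5) in frame 2.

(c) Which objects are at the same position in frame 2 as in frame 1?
the blue circle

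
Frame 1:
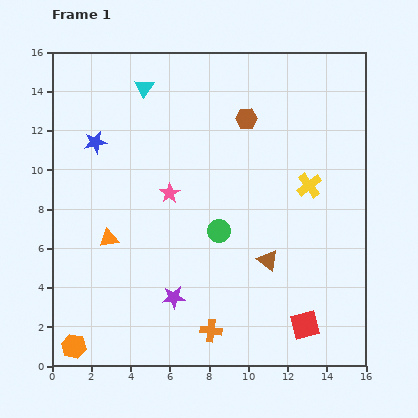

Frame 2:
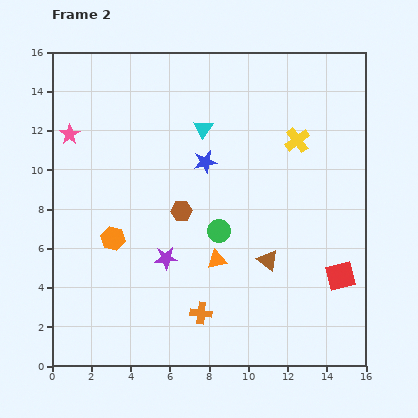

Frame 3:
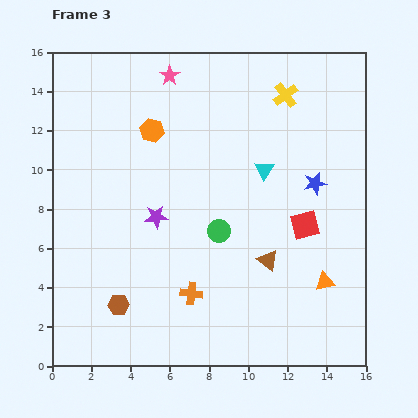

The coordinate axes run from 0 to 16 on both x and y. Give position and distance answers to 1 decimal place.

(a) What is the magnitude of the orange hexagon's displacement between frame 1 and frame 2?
5.9

The orange hexagon moved from (1.1, 1.0) to (3.1, 6.5), a distance of √(2.0² + 5.5²) ≈ 5.9.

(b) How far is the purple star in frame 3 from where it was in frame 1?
4.2

The purple star moved from (6.2, 3.5) to (5.3, 7.6), a distance of √(0.9² + 4.1²) ≈ 4.2.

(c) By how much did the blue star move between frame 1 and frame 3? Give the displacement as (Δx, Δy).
(11.2, -2.1)

The blue star was at (2.2, 11.4) in frame 1 and (13.4, 9.3) in frame 3.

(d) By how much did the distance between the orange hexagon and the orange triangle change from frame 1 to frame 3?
+5.9

Distance in frame 1: 5.8. Distance in frame 3: 11.7.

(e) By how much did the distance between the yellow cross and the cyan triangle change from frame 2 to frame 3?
-0.8

Distance in frame 2: 4.8. Distance in frame 3: 4.0.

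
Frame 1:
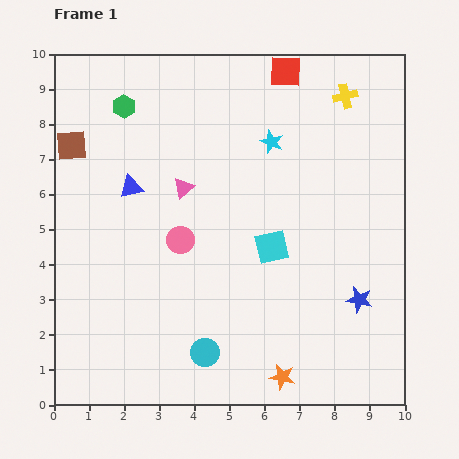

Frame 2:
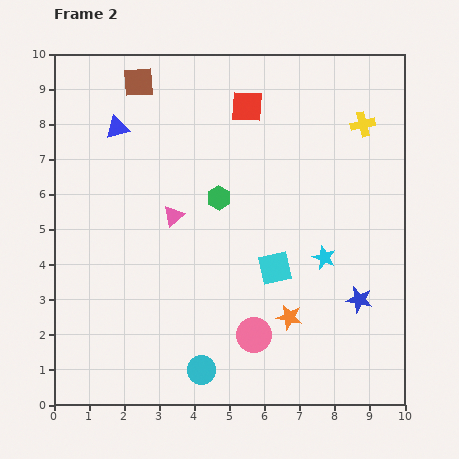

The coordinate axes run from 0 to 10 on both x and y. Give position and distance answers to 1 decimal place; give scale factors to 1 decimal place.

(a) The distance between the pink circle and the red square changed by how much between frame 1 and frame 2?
+0.8

Distance in frame 1: 5.7. Distance in frame 2: 6.5.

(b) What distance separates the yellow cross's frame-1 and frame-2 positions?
0.9

The yellow cross moved from (8.3, 8.8) to (8.8, 8.0), a distance of √(0.5² + 0.8²) ≈ 0.9.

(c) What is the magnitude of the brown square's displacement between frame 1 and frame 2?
2.6

The brown square moved from (0.5, 7.4) to (2.4, 9.2), a distance of √(1.9² + 1.8²) ≈ 2.6.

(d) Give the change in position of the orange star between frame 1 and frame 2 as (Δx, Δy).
(0.2, 1.7)

The orange star was at (6.5, 0.8) in frame 1 and (6.7, 2.5) in frame 2.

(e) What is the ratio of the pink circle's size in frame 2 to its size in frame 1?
1.3×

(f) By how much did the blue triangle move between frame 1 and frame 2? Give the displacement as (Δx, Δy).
(-0.4, 1.7)

The blue triangle was at (2.2, 6.2) in frame 1 and (1.8, 7.9) in frame 2.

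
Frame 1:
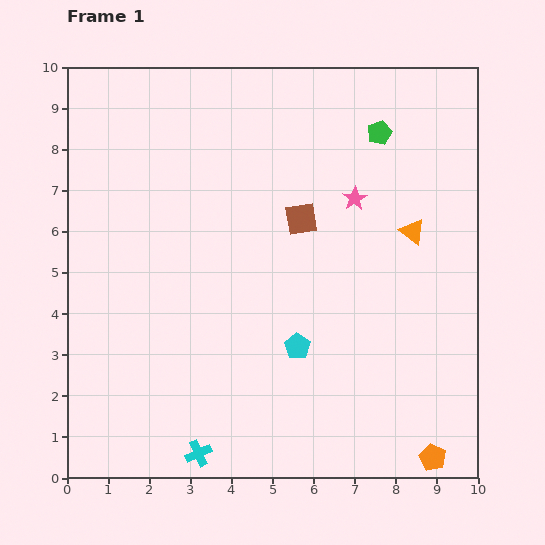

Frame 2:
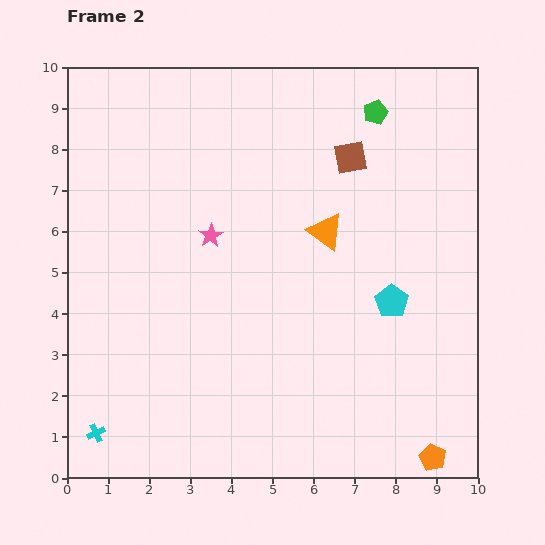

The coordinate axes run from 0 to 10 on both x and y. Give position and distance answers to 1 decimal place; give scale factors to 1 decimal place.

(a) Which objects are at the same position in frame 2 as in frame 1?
the orange pentagon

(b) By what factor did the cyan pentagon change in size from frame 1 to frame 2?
1.3×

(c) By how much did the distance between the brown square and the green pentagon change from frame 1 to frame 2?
-1.5

Distance in frame 1: 2.8. Distance in frame 2: 1.3.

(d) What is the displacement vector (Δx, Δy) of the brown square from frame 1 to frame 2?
(1.2, 1.5)

The brown square was at (5.7, 6.3) in frame 1 and (6.9, 7.8) in frame 2.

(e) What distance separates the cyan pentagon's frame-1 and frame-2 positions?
2.5

The cyan pentagon moved from (5.6, 3.2) to (7.9, 4.3), a distance of √(2.3² + 1.1²) ≈ 2.5.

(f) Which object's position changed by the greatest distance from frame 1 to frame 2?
the pink star

(moved 3.6; next 2.5)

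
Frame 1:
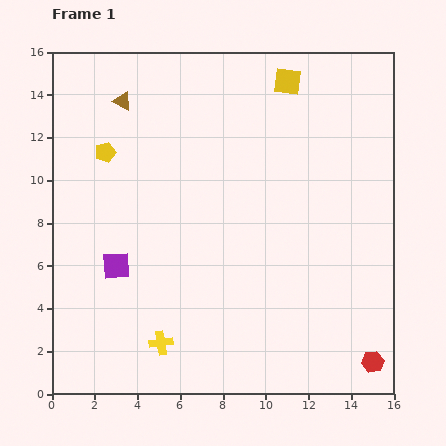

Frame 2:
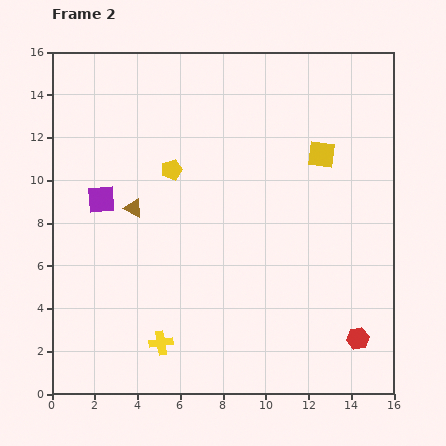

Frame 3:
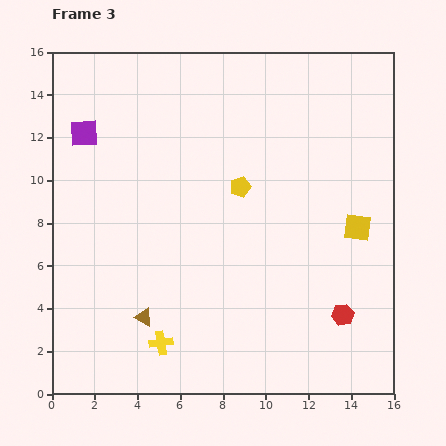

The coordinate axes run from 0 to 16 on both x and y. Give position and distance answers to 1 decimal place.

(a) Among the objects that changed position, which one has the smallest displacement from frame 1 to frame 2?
the red hexagon

(moved 1.3)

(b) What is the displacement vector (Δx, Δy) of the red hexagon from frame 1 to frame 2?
(-0.7, 1.1)

The red hexagon was at (15.0, 1.5) in frame 1 and (14.3, 2.6) in frame 2.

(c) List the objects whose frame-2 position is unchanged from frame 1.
the yellow cross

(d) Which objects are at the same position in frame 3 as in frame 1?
the yellow cross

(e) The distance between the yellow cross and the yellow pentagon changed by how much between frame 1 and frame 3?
-1.1

Distance in frame 1: 9.3. Distance in frame 3: 8.2.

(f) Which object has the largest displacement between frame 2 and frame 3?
the brown triangle

(moved 5.1; next 3.8)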